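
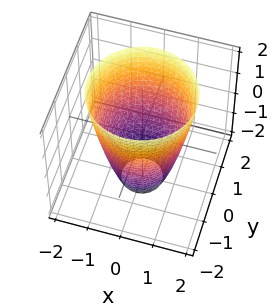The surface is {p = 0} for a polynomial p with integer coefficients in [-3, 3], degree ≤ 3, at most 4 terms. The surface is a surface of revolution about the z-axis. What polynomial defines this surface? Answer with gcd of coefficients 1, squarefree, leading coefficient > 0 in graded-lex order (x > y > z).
First, deg p = 2.
Then, symmetry: the z-axis is an axis of rotation, so x and y enter only as x² + y².
Next, from the visible intercepts: a circular section at z = 2 has radius between 1 and 2; no z-intercept at any integer in the box.
Finally, these observations pin down the coefficients.

2*x^2 + 2*y^2 - z - 3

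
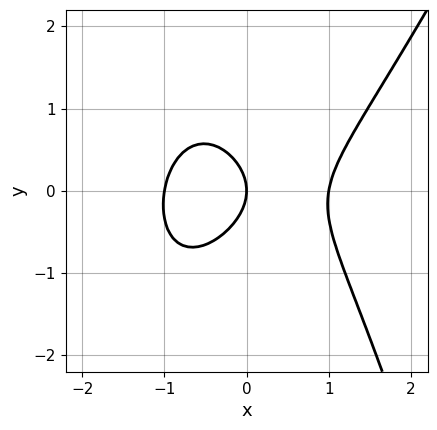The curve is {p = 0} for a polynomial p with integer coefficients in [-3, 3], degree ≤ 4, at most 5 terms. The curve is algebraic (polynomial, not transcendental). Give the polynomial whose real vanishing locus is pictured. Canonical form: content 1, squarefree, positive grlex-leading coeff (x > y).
3*x^3 - x^2*y - 3*y^2 - 3*x

Degree: no degree-2 curve has this shape, so deg p = 3.
From the visible intercepts: the x-axis gridline crossings are at x ∈ {-1, 0, 1}; one y-axis crossing is at y = 0.
Assembling these constraints gives the stated polynomial.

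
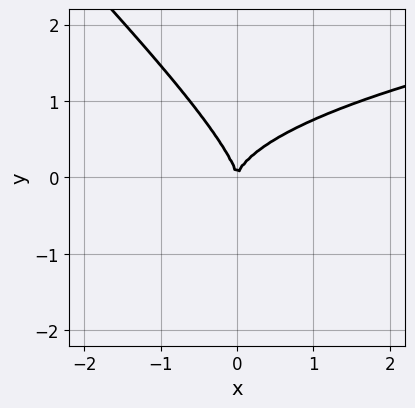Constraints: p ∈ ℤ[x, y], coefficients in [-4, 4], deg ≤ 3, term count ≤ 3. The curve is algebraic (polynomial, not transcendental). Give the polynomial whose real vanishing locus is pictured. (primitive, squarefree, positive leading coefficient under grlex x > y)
First, degree: no degree-2 curve has this shape, so deg p = 3.
Next, checking where it meets the axes: one y-axis crossing is at y = 0; one x-axis crossing is at x = 0.
Finally, together with the visible shape, these determine p as stated.

x*y^2 + y^3 - x^2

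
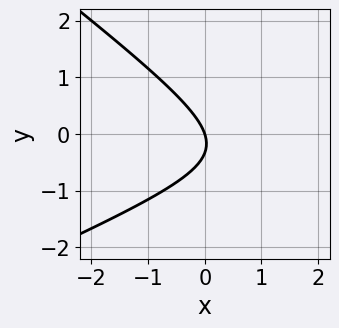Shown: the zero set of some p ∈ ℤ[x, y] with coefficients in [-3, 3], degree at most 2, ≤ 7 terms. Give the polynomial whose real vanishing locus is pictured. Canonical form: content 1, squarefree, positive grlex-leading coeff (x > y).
Degree: no degree-1 curve has this shape, so deg p = 2.
Against the integer gridlines: it crosses the y-axis at the gridline y = 0; one x-axis crossing is at x = 0.
Together with the visible shape, these determine p as stated.

x^2 - x*y - 3*y^2 - 3*x - y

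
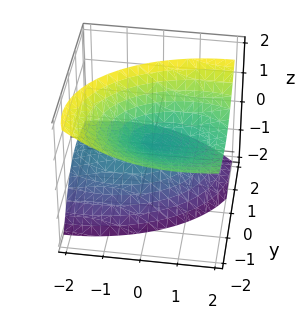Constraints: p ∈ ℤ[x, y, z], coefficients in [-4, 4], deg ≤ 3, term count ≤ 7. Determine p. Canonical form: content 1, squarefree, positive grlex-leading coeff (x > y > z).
The picture has 2 separate pieces.
deg p = 2.
From the visible intercepts: it meets the x-axis at x = 0 (among the integer gridlines); one y-axis crossing is at y = 0; it crosses the z-axis at the gridline z = 0.
The integer polynomial consistent with all of this is the stated p.

x^2 - 2*x*z + 2*y^2 + 3*y*z - 2*z^2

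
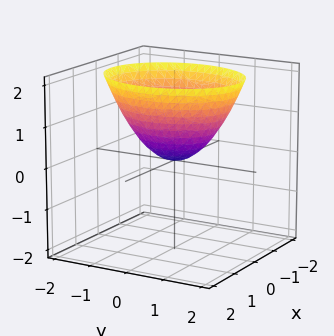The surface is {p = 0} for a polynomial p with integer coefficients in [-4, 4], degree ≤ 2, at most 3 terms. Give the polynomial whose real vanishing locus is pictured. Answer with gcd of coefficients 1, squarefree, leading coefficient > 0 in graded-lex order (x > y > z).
deg p = 2. A single bowl opening along one axis; a quadric.
Symmetries: it's symmetric under x → −x, forcing even powers of x; it's symmetric under y → −y, forcing even powers of y.
From the visible intercepts: it meets the y-axis at y = 0 (among the integer gridlines); it crosses the x-axis at the gridline x = 0; one z-axis crossing is at z = 0.
Solving for integer coefficients yields p as stated.

3*x^2 + 2*y^2 - 3*z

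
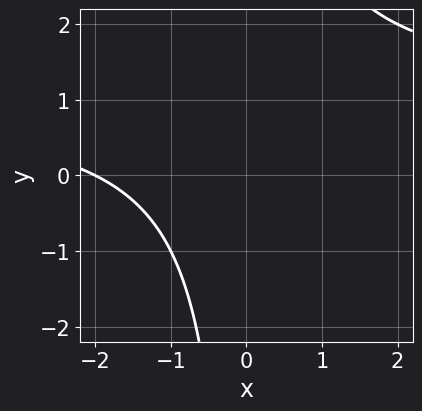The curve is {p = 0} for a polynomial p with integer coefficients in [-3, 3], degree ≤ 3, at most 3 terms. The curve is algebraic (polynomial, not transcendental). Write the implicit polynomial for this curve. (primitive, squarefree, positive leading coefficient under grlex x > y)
x*y - x - 2

deg p = 2.
Observable constraints: it misses every integer gridline on the y-axis; it crosses the x-axis at the gridline x = -2.
Solving for integer coefficients yields p as stated.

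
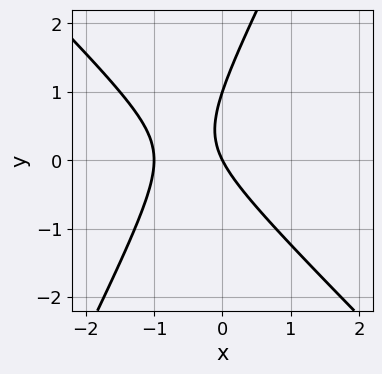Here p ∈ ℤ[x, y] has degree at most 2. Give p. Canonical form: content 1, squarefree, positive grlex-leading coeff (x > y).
The degree is 2 — a generic line meets the curve in up to 2 points.
From the visible intercepts: the y-axis gridline crossings are at y ∈ {0, 1}; the x-axis gridline crossings are at x ∈ {-1, 0}.
Solving for integer coefficients yields p as stated.

2*x^2 + x*y - y^2 + 2*x + y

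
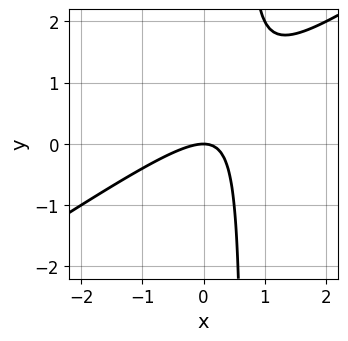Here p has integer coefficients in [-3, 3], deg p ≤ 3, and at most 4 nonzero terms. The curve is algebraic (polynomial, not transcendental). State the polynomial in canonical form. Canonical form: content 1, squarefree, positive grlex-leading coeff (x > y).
2*x^2 - 3*x*y + 2*y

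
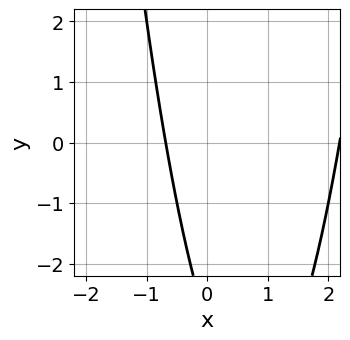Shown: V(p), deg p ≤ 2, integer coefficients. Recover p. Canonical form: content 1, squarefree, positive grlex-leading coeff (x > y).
1. Degree: a generic line meets the curve in up to 2 points, so deg p = 2.
2. Observable constraints: it misses every integer gridline on the y-axis.
3. Matching integer coefficients to the picture gives p.

2*x^2 - 3*x - y - 3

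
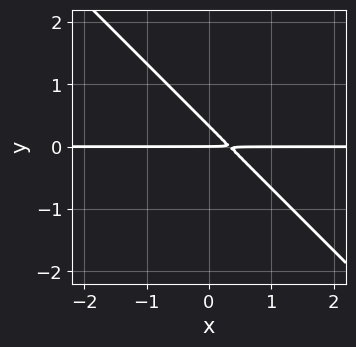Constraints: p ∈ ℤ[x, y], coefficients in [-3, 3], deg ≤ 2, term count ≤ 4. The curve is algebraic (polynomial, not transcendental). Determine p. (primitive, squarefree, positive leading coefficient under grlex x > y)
1. deg p = 2. The shape is more complex than any degree-1 curve.
2. From the visible intercepts: it crosses the y-axis at the gridline y = 0; the visible x-axis segment lies entirely on the curve.
3. Fitting integer coefficients to these (and the overall shape) gives p.

3*x*y + 3*y^2 - y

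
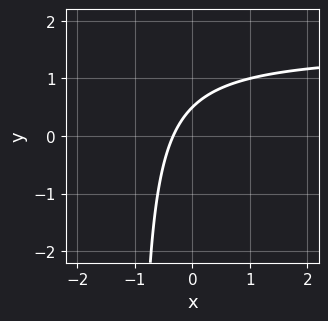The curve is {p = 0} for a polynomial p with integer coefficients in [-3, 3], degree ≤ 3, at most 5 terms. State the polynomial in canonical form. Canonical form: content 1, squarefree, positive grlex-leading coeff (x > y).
2*x*y - 3*x + 2*y - 1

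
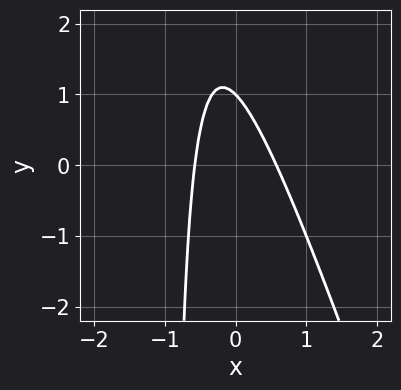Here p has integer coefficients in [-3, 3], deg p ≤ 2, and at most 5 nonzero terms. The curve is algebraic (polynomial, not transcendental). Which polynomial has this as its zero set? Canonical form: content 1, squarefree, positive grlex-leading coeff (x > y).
1. deg p = 2. No degree-1 curve has this shape.
2. Reading off the gridlines: it crosses the y-axis at the gridline y = 1.
3. The integer polynomial consistent with all of this is the stated p.

3*x^2 + x*y + y - 1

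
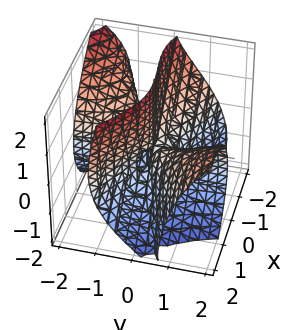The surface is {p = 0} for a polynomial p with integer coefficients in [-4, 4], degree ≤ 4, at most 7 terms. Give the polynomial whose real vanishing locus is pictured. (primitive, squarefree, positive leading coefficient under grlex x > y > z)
1. The degree is 3 — no degree-2 surface has this shape.
2. From the visible intercepts: the visible y-axis segment lies entirely on the surface; one x-axis crossing is at x = 0; every point of the z-axis in the box is on the surface.
3. Assembling these constraints gives the stated polynomial.

x^3 + x^2*z - 3*x*y^2 + 2*y*z^2 + 2*y*z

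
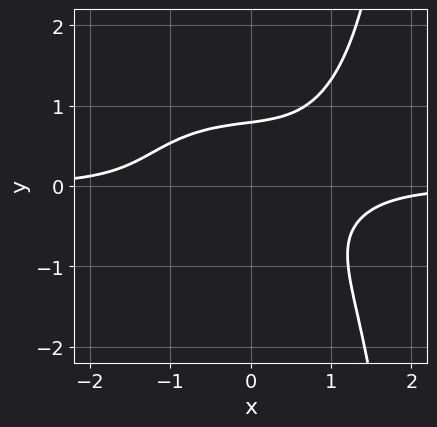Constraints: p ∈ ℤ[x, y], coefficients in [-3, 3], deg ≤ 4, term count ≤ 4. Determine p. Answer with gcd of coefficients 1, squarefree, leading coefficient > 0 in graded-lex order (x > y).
1. Degree: a generic line meets the curve in up to 4 points, so deg p = 4.
2. Against the integer gridlines: it misses every integer gridline on the x-axis.
3. Putting this together gives p.

x^3*y + x*y^3 - 2*y^3 + 1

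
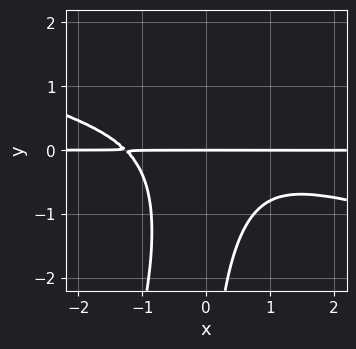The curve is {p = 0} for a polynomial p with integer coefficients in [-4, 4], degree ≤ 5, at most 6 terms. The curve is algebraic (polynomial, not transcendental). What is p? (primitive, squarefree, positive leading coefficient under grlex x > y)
x^3*y + 3*x^2*y^2 - x*y^3 + 2*y

The degree is 4 — a generic line meets the curve in up to 4 points.
Against the integer gridlines: every point of the x-axis in the box is on the curve; it meets the y-axis at y = 0 (among the integer gridlines).
Matching integer coefficients to the picture gives p.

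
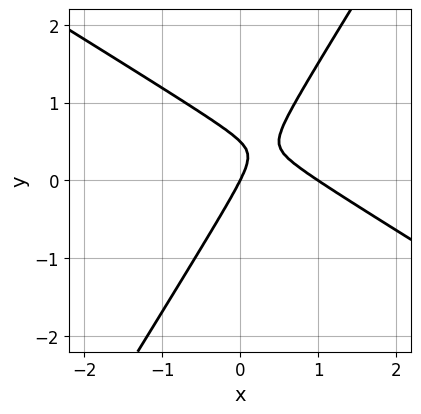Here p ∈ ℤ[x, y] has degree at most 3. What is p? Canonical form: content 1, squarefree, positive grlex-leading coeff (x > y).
2*x^2 + 2*x*y - 2*y^2 - 2*x + y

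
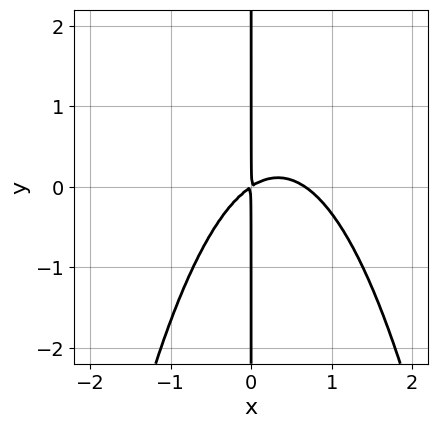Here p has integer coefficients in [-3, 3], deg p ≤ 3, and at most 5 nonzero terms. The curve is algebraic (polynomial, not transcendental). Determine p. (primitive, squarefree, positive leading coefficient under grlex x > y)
3*x^3 - 2*x^2 + 3*x*y

First, degree: a generic line meets the curve in up to 3 points, so deg p = 3.
Next, from the axis intercepts and sections: the visible y-axis segment lies entirely on the curve.
Finally, together with the visible shape, these determine p as stated.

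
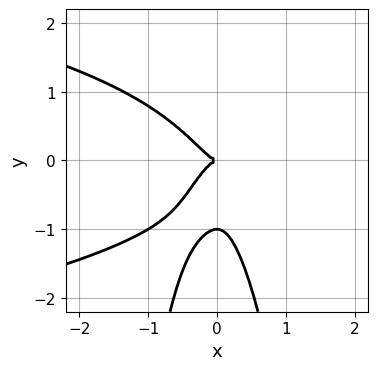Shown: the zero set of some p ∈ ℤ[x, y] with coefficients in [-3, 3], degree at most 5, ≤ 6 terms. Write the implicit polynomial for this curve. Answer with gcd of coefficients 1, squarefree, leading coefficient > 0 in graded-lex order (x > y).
3*x^2*y^2 + 3*x^3 + y^3 + y^2

(a) Degree: the shape is more complex than any degree-3 curve, so deg p = 4.
(b) Observable constraints: one x-axis crossing is at x = 0; the y-axis gridline crossings are at y ∈ {-1, 0}.
(c) Putting this together gives p.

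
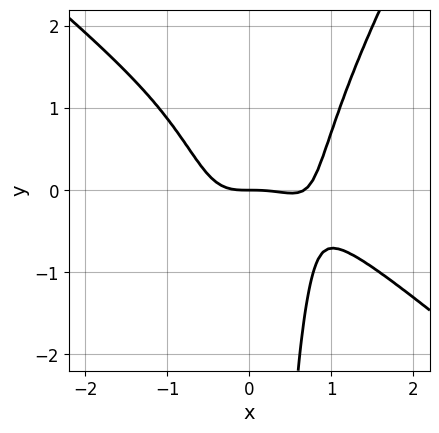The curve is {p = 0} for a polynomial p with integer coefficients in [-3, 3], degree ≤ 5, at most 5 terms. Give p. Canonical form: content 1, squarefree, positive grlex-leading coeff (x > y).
1. The degree is 4 — a generic line meets the curve in up to 4 points.
2. From the axis intercepts and sections: one y-axis crossing is at y = 0; it crosses the x-axis at the gridline x = 0.
3. Matching integer coefficients to the picture gives p.

3*x^4 + 2*x^3*y - 2*x^2*y^2 - 2*x^3 - 2*y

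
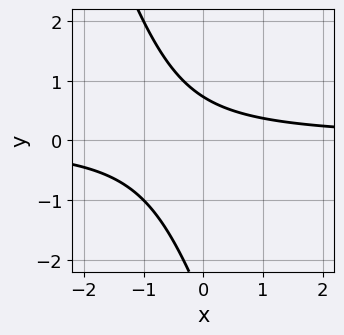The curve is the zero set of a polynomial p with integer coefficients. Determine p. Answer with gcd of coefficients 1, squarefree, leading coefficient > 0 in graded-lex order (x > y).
3*x*y + y^2 + 2*y - 2

First, deg p = 2.
Then, against the integer gridlines: no x-intercept at any integer in the box.
Finally, solving for integer coefficients yields p as stated.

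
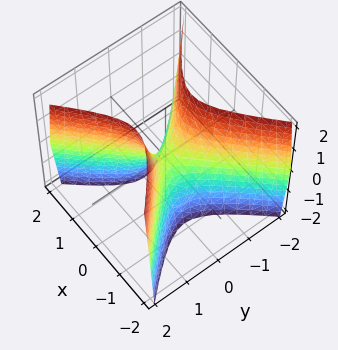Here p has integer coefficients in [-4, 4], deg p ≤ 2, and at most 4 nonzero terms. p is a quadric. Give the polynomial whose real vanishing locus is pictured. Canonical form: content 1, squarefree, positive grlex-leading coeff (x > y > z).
(a) The degree is 2 — a hyperbolic paraboloid; a quadric.
(b) Symmetries: the x ↦ −x reflection is a symmetry, so x appears only in even powers; mirror symmetry y ↦ −y ⇒ only even powers of y.
(c) From the axis intercepts and sections: it crosses the y-axis at the gridline y = 0; one x-axis crossing is at x = 0.
(d) Matching integer coefficients to the picture gives p.

3*x^2 - 3*y^2 + z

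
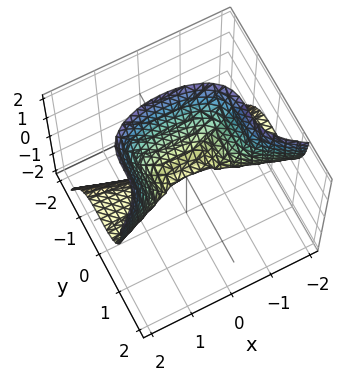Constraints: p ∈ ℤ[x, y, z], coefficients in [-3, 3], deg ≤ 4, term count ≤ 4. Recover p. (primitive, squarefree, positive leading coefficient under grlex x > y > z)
x^2*z - 3*y^3 - z^2

deg p = 3. A generic line meets the surface in up to 3 points.
Against the integer gridlines: every point of the x-axis in the box is on the surface; it meets the y-axis at y = 0 (among the integer gridlines); it crosses the z-axis at the gridline z = 0.
Putting this together gives p.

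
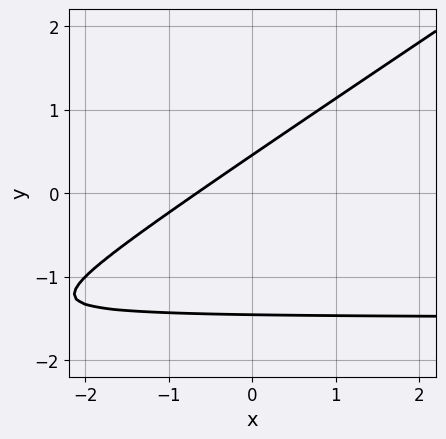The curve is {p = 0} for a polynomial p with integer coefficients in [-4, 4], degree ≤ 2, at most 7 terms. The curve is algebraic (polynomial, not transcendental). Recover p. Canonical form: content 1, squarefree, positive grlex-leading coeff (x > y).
(a) Degree: no degree-1 curve has this shape, so deg p = 2.
(b) Matching integer coefficients to the picture gives p.

2*x*y - 3*y^2 + 3*x - 3*y + 2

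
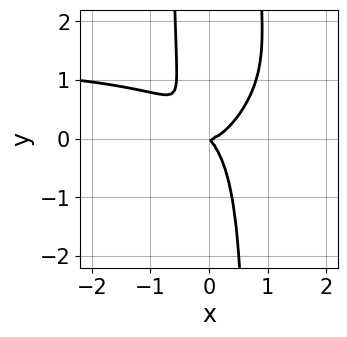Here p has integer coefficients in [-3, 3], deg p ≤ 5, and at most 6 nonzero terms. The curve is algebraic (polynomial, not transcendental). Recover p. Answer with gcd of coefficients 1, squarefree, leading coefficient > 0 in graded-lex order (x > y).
2*x^3*y - 2*x^2*y^2 - 3*x^3 + x*y + y^2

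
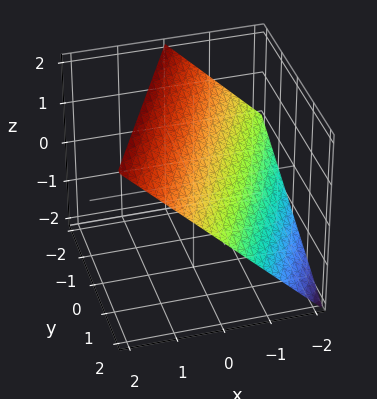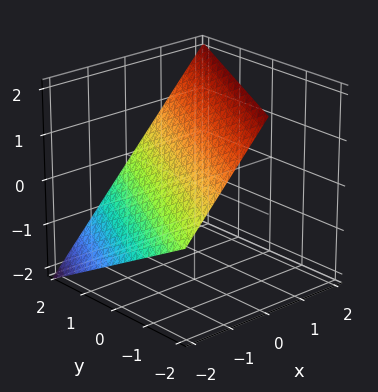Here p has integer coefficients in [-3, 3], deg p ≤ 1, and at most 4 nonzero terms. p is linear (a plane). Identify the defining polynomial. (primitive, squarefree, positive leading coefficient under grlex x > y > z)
2*x - y - 2*z + 2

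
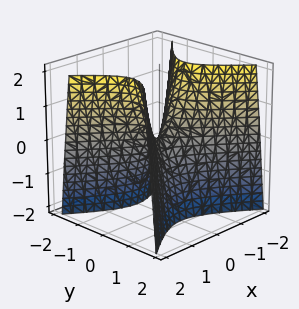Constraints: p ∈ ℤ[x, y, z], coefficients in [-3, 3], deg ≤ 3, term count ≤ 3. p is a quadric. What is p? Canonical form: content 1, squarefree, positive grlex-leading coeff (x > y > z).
1. Degree: a hyperbolic paraboloid; a quadric, so deg p = 2.
2. Symmetries: mirror symmetry x ↦ −x ⇒ only even powers of x; mirror symmetry y ↦ −y ⇒ only even powers of y.
3. Observable constraints: it meets the y-axis at y = 0 (among the integer gridlines); it meets the z-axis at z = 0 (among the integer gridlines).
4. Matching integer coefficients to the picture gives p.

2*x^2 - 3*y^2 - z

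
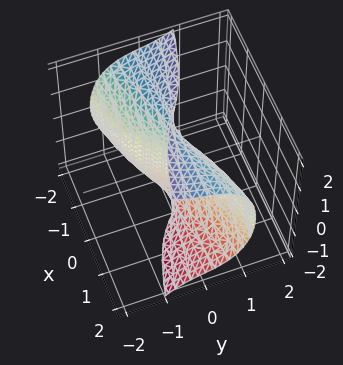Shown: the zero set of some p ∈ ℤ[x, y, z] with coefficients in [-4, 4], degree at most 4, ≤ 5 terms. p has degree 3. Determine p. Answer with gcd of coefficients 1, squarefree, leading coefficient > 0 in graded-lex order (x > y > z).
First, the degree is 3 — the shape is more complex than any degree-2 surface.
Next, reading off the gridlines: the visible z-axis segment lies entirely on the surface; one y-axis crossing is at y = 0; it meets the x-axis at x = 0 (among the integer gridlines).
Finally, putting this together gives p.

x*z^2 + 2*y^3 - 3*x + 2*y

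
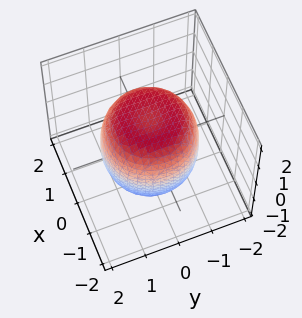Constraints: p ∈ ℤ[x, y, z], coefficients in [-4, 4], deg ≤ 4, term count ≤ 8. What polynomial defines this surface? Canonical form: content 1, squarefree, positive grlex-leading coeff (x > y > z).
1. The degree is 4 — no degree-3 surface has this shape.
2. Symmetries: every cross-section ⟂ z is a circle, so x, y appear only via x² + y².
3. Checking where it meets the axes: a circular section at z = 0 has radius between 1 and 2.
4. Assembling these constraints gives the stated polynomial.

2*x^4 + 4*x^2*y^2 + 2*y^4 - 2*x^2 - 2*y^2 + 2*z^2 - 3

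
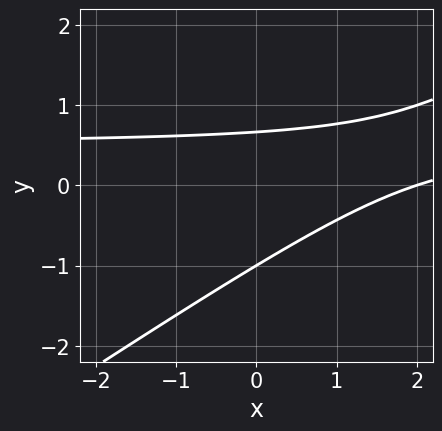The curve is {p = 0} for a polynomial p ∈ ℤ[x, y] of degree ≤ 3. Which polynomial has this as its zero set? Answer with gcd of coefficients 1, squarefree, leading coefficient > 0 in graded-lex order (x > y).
The degree is 2 — a generic line meets the curve in up to 2 points.
Checking where it meets the axes: one y-axis crossing is at y = -1; it meets the x-axis at x = 2 (among the integer gridlines).
Matching integer coefficients to the picture gives p.

2*x*y - 3*y^2 - x - y + 2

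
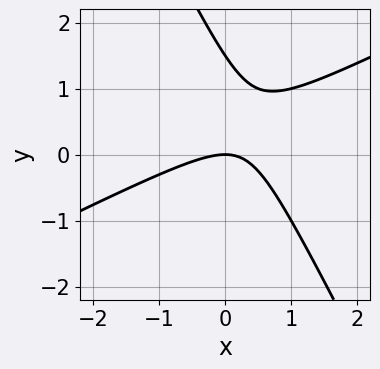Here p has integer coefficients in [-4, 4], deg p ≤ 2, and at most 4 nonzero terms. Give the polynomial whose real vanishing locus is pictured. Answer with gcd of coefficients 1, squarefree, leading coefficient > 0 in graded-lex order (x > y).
First, the degree is 2 — a generic line meets the curve in up to 2 points.
Next, from the visible intercepts: it crosses the x-axis at the gridline x = 0; it crosses the y-axis at the gridline y = 0.
Finally, together with the visible shape, these determine p as stated.

2*x^2 - 3*x*y - 2*y^2 + 3*y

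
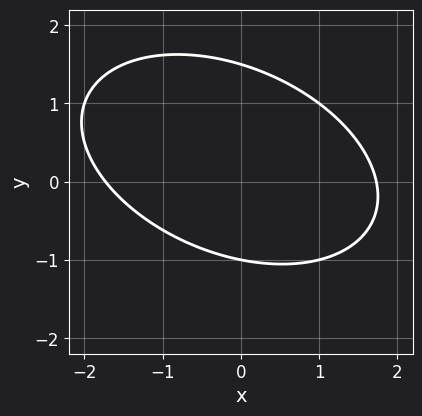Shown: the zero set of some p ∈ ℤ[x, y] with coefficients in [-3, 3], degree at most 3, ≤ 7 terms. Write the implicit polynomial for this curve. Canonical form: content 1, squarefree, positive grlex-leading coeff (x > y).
x^2 + x*y + 2*y^2 - y - 3

The degree is 2 — a generic line meets the curve in up to 2 points.
Against the integer gridlines: one y-axis crossing is at y = -1.
Solving for integer coefficients yields p as stated.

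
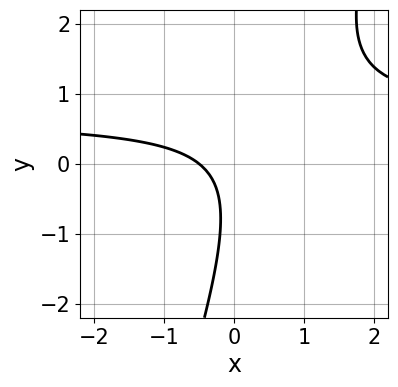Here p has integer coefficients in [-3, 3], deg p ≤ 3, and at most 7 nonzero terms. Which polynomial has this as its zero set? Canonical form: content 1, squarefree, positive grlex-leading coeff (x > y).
3*x*y - y^2 - 2*x - y - 1

1. Degree: the shape is more complex than any degree-1 curve, so deg p = 2.
2. Reading off the gridlines: the curve avoids every integer y-axis point in the box.
3. Assembling these constraints gives the stated polynomial.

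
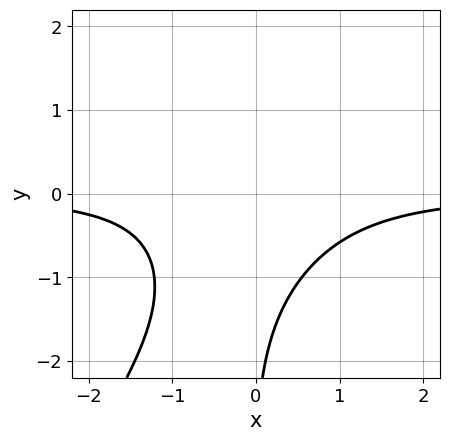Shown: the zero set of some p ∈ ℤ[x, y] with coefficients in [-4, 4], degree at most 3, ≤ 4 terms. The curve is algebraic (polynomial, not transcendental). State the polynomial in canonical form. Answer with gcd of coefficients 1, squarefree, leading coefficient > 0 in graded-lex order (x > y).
3*x^2*y - 2*x*y^2 + y + 3

1. The degree is 3 — the shape is more complex than any degree-2 curve.
2. Observable constraints: the curve avoids every integer x-axis point in the box; it misses every integer gridline on the y-axis.
3. Together with the visible shape, these determine p as stated.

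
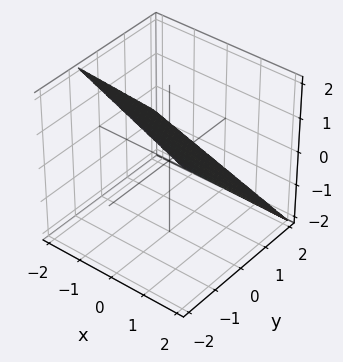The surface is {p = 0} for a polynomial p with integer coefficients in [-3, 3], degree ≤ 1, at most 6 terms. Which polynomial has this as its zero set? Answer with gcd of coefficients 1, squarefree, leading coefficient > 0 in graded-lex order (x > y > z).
x + 3*y + 3*z - 2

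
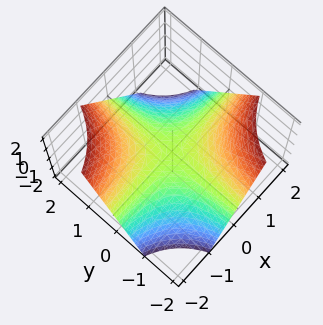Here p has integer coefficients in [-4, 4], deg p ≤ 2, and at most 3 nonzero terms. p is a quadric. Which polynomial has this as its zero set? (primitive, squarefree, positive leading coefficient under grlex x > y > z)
x*y + z

1. deg p = 2. A hyperbolic paraboloid; a quadric.
2. Against the integer gridlines: it crosses the z-axis at the gridline z = 0; every point of the y-axis in the box is on the surface; the visible x-axis segment lies entirely on the surface.
3. Assembling these constraints gives the stated polynomial.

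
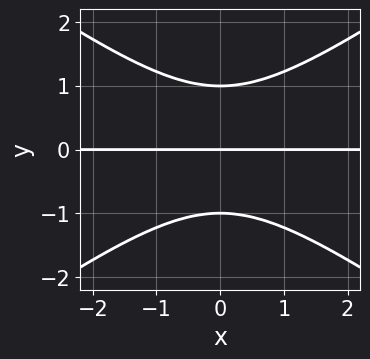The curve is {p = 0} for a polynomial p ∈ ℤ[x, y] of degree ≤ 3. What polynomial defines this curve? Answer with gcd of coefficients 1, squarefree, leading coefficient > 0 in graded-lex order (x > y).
x^2*y - 2*y^3 + 2*y

First, deg p = 3. A generic line meets the curve in up to 3 points.
Next, symmetries: the x ↦ −x reflection is a symmetry, so x appears only in even powers.
Next, reading off the gridlines: the y-axis gridline crossings are at y ∈ {-1, 0, 1}; every point of the x-axis in the box is on the curve.
Finally, assembling these constraints gives the stated polynomial.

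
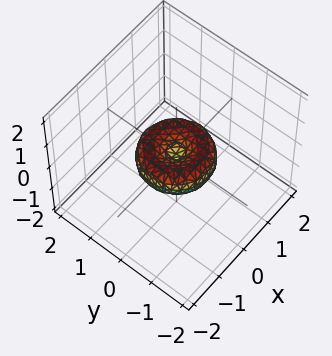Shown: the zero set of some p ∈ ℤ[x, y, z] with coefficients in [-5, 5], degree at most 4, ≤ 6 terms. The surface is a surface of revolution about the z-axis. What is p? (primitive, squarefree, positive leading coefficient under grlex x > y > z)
(a) Degree: no degree-3 surface has this shape, so deg p = 4.
(b) By symmetry, the surface is invariant under rotation about z: p = q(x² + y², z).
(c) Observable constraints: it crosses the z-axis at the gridline z = 0; a circular section at z = 0 has radius exactly 1.
(d) Solving for integer coefficients yields p as stated. Check: (-1, 0, 0) on the x-axis lies on the surface, and p(-1, 0, 0) = 0. ✓

2*x^4 + 4*x^2*y^2 + 2*y^4 - 2*x^2 - 2*y^2 + 3*z^2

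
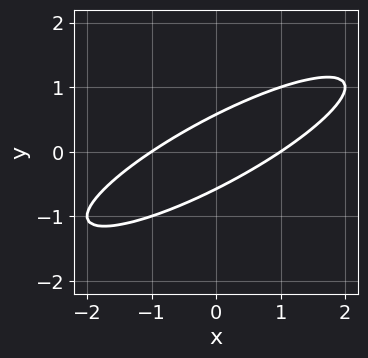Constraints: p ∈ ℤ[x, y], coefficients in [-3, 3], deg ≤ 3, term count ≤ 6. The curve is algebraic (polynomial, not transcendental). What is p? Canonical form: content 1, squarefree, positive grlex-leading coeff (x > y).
x^2 - 3*x*y + 3*y^2 - 1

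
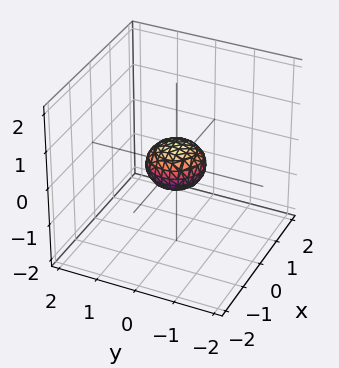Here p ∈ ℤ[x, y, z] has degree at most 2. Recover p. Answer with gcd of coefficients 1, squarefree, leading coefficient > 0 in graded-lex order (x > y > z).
1. Degree: a closed, bounded, convex surface; a quadric, so deg p = 2.
2. Symmetry: the surface is invariant under rotation about z: p = q(x² + y², z); mirror symmetry z ↦ −z ⇒ only even powers of z.
3. Observable constraints: a circular section at z = 0 has radius between 0 and 1.
4. Together with the visible shape, these determine p as stated.

2*x^2 + 2*y^2 + 3*z^2 - 1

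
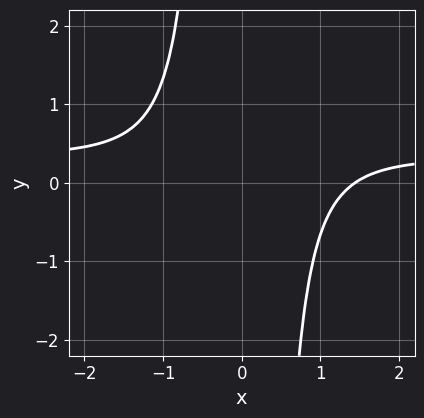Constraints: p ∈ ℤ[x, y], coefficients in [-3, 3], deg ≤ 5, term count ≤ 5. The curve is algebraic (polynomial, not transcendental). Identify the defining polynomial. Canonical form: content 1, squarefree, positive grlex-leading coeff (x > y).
3*x^3*y - x^3 + 3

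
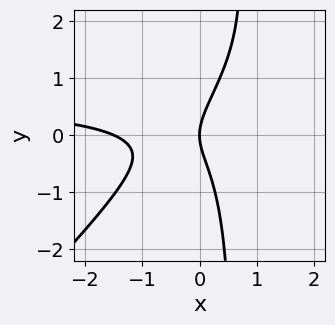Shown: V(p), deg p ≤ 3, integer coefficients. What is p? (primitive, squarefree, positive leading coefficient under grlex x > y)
3*x^2*y - 3*x*y^2 - 2*x^2 + 2*y^2 - 3*x

First, deg p = 3.
Then, reading off the gridlines: one x-axis crossing is at x = 0; it crosses the y-axis at the gridline y = 0.
Finally, the integer polynomial consistent with all of this is the stated p.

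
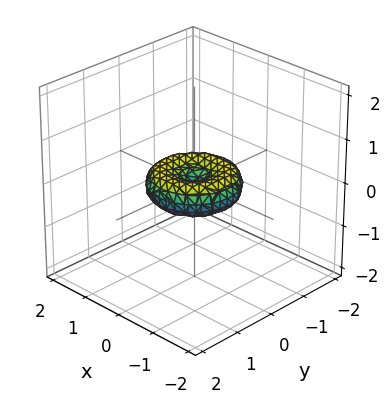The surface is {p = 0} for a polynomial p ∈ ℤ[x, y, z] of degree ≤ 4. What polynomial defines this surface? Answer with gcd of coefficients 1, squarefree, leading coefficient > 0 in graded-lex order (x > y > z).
Degree: the shape is more complex than any degree-3 surface, so deg p = 4.
Symmetries: every cross-section ⟂ z is a circle, so x, y appear only via x² + y².
Against the integer gridlines: among the integer gridlines, it crosses the y-axis at y ∈ {-1, 0, 1}; one z-axis crossing is at z = 0.
Solving for integer coefficients yields p as stated. Check: (1, 0, 0) on the x-axis lies on the surface, and p(1, 0, 0) = 0. ✓

x^4 + 2*x^2*y^2 + y^4 - x^2 - y^2 + 2*z^2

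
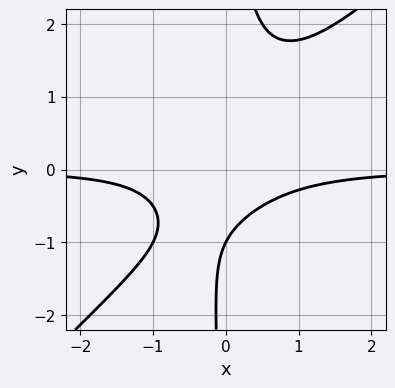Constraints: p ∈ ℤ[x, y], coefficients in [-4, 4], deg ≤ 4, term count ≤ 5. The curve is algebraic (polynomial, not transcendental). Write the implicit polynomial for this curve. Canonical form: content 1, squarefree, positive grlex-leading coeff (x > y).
2*x^2*y - 2*x*y^2 + y + 1

(a) The degree is 3 — no degree-2 curve has this shape.
(b) Observable constraints: no x-intercept at any integer in the box; it crosses the y-axis at the gridline y = -1.
(c) Together with the visible shape, these determine p as stated.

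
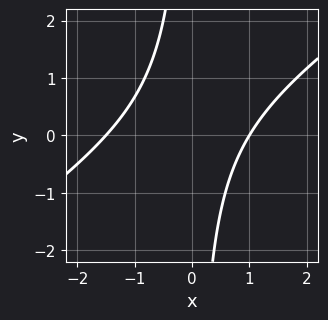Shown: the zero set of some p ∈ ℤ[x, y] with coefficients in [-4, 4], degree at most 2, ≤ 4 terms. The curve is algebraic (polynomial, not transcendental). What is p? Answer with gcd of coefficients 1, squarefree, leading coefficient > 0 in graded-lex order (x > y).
2*x^2 - 3*x*y + x - 3

1. Degree: a generic line meets the curve in up to 2 points, so deg p = 2.
2. From the visible intercepts: it crosses the x-axis at the gridline x = 1; no y-intercept at any integer in the box.
3. Assembling these constraints gives the stated polynomial.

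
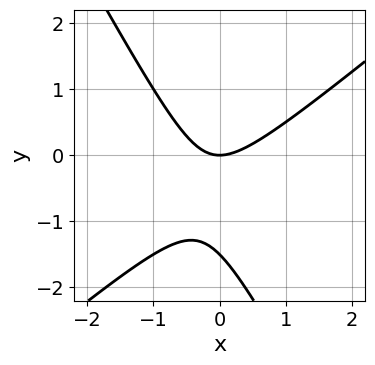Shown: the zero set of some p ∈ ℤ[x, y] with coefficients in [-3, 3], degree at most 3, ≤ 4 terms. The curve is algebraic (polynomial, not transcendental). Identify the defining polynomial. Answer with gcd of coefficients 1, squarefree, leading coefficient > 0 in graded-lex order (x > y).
The degree is 2 — a generic line meets the curve in up to 2 points.
From the axis intercepts and sections: it meets the x-axis at x = 0 (among the integer gridlines); it crosses the y-axis at the gridline y = 0.
Matching integer coefficients to the picture gives p.

3*x^2 - 2*x*y - 2*y^2 - 3*y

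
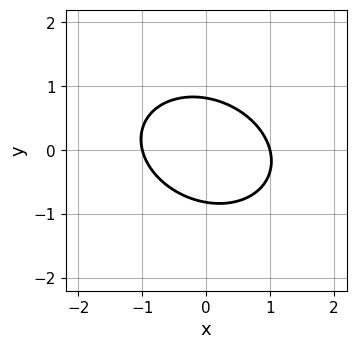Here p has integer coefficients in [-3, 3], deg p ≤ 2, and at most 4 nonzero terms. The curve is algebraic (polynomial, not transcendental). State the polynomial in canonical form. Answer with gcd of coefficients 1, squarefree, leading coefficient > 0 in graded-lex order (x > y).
2*x^2 + x*y + 3*y^2 - 2

1. The degree is 2 — a generic line meets the curve in up to 2 points.
2. Observable constraints: among the integer gridlines, it crosses the x-axis at x ∈ {-1, 1}.
3. Fitting integer coefficients to these (and the overall shape) gives p.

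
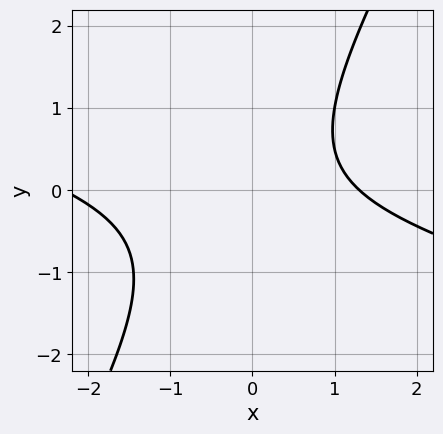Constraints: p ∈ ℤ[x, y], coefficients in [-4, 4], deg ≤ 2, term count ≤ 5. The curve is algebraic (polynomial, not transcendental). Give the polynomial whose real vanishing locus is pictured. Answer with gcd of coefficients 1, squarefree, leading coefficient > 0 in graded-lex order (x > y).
x^2 + 3*x*y - 2*y^2 + x - 3

deg p = 2. No degree-1 curve has this shape.
Against the integer gridlines: no y-intercept at any integer in the box.
These observations pin down the coefficients.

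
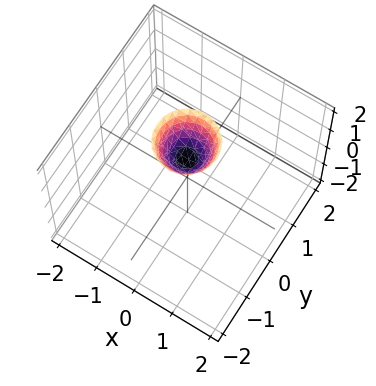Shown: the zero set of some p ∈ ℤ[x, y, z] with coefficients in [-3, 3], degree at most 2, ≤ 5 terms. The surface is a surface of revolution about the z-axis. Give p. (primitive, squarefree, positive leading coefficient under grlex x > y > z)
1. Degree: a generic line meets the surface in up to 2 points, so deg p = 2.
2. Symmetries: rotational symmetry about the z-axis ⇒ p depends on x, y only through x² + y².
3. Against the integer gridlines: a circular section at z = 2 has radius between 0 and 1; the surface avoids every integer y-axis point in the box; it misses every integer gridline on the x-axis.
4. Solving for integer coefficients yields p as stated. Check: (0, 0, 1) on the z-axis lies on the surface, and p(0, 0, 1) = 0. ✓

2*x^2 + 2*y^2 - z + 1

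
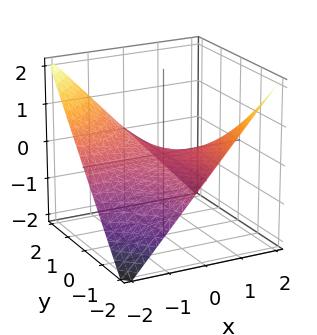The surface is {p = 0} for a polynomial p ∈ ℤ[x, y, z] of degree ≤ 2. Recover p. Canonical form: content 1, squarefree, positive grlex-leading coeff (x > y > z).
(a) deg p = 2. A saddle surface; a quadric.
(b) Against the integer gridlines: every point of the y-axis in the box is on the surface; one z-axis crossing is at z = 0; every point of the x-axis in the box is on the surface.
(c) These observations pin down the coefficients.

x*y + 2*z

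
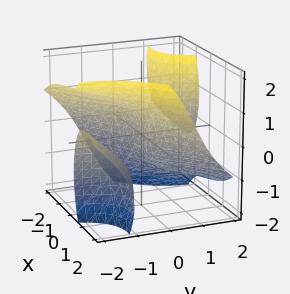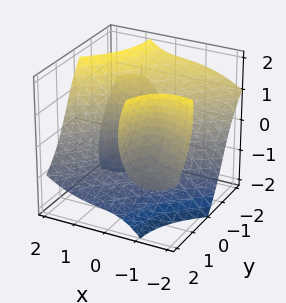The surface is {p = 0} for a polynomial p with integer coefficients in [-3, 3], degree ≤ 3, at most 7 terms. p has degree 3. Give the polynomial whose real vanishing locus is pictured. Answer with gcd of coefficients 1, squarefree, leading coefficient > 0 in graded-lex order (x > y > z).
First, I count 3 distinct pieces. They look like related sheets of one shape, so recover p as a whole.
Then, deg p = 3. No degree-2 surface has this shape.
Then, from the axis intercepts and sections: it meets the z-axis at z = 0 (among the integer gridlines); it meets the y-axis at y = 0 (among the integer gridlines).
Finally, the integer polynomial consistent with all of this is the stated p.

x^3 - 2*x*y^2 - 3*x*y*z - z^3 - 2*y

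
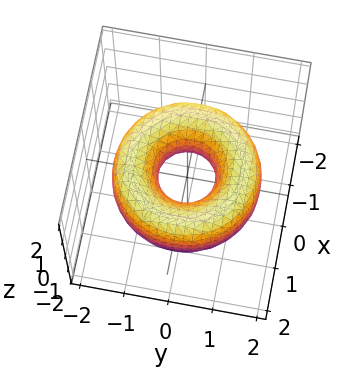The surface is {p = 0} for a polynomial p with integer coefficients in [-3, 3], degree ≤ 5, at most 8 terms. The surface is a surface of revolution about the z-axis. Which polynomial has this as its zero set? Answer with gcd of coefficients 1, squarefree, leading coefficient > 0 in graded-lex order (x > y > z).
x^4 + 2*x^2*y^2 + y^4 - 3*x^2 - 3*y^2 + 2*z^2 + 1

First, deg p = 4. No degree-3 surface has this shape.
Then, symmetries: the surface is invariant under rotation about z: p = q(x² + y², z).
Next, reading off the gridlines: the surface avoids every integer z-axis point in the box; a circular section at z = 0 has radius between 0 and 1.
Finally, the integer polynomial consistent with all of this is the stated p.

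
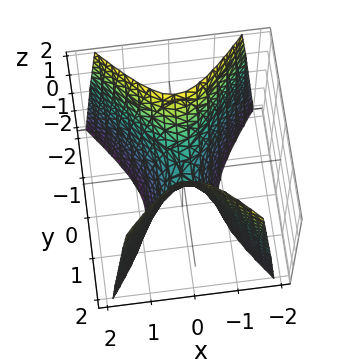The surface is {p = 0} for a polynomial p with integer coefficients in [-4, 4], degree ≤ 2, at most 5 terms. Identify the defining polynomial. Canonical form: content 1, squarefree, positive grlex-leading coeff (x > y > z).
First, the degree is 2 — a hyperbolic paraboloid; a quadric.
Next, symmetries: the x ↦ −x reflection is a symmetry, so x appears only in even powers; it's symmetric under y → −y, forcing even powers of y.
Then, from the visible intercepts: it meets the x-axis at x = 0 (among the integer gridlines); one z-axis crossing is at z = 0; one y-axis crossing is at y = 0.
Finally, putting this together gives p.

3*x^2 - 2*y^2 + z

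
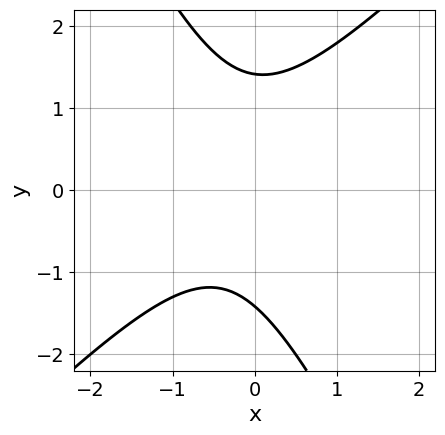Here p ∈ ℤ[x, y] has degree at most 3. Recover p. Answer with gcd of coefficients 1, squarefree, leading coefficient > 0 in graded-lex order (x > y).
1. Degree: no degree-1 curve has this shape, so deg p = 2.
2. From the axis intercepts and sections: no x-intercept at any integer in the box.
3. Solving for integer coefficients yields p as stated.

2*x^2 - x*y - y^2 + x + 2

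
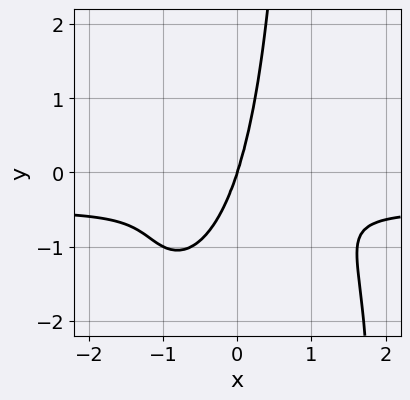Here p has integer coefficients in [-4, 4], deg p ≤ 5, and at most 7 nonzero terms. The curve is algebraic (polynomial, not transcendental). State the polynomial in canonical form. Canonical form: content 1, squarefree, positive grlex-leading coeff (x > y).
2*x^3*y + x*y^3 + x^3 + 3*x*y^2 - y^3

(a) Degree: the shape is more complex than any degree-3 curve, so deg p = 4.
(b) Reading off the gridlines: it crosses the x-axis at the gridline x = 0; it crosses the y-axis at the gridline y = 0.
(c) Putting this together gives p.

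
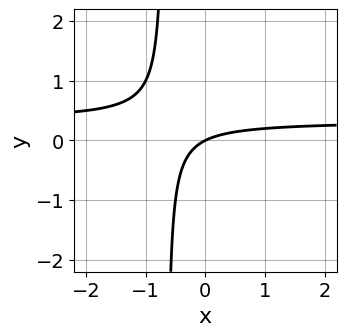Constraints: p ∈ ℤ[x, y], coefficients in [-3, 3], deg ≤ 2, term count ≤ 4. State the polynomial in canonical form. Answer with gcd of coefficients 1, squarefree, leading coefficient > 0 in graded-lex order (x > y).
(a) The degree is 2 — the shape is more complex than any degree-1 curve.
(b) From the axis intercepts and sections: it meets the x-axis at x = 0 (among the integer gridlines); it meets the y-axis at y = 0 (among the integer gridlines).
(c) Putting this together gives p.

3*x*y - x + 2*y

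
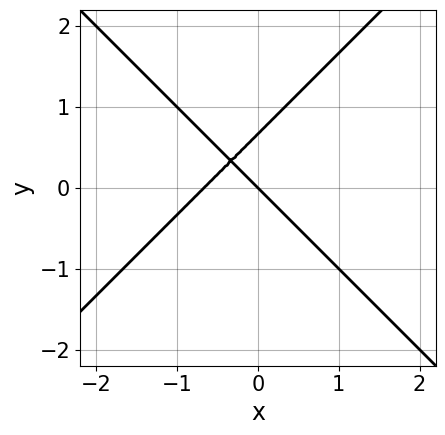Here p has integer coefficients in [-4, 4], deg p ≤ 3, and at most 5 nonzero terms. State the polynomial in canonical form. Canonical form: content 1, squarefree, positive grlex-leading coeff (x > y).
(a) deg p = 2. A generic line meets the curve in up to 2 points.
(b) Observable constraints: it meets the x-axis at x = 0 (among the integer gridlines); it meets the y-axis at y = 0 (among the integer gridlines).
(c) Putting this together gives p.

3*x^2 - 3*y^2 + 2*x + 2*y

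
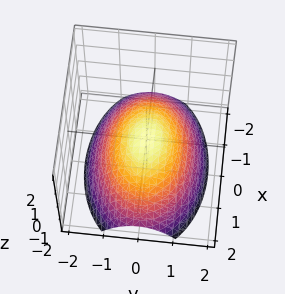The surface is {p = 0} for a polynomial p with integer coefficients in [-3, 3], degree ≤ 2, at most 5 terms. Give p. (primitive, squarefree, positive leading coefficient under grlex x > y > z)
1. deg p = 2.
2. Symmetries: mirror symmetry x ↦ −x ⇒ only even powers of x; it's symmetric under y → −y, forcing even powers of y.
3. Observable constraints: it meets the z-axis at z = 0 (among the integer gridlines); one y-axis crossing is at y = 0.
4. Matching integer coefficients to the picture gives p.

x^2 + 2*y^2 + 3*z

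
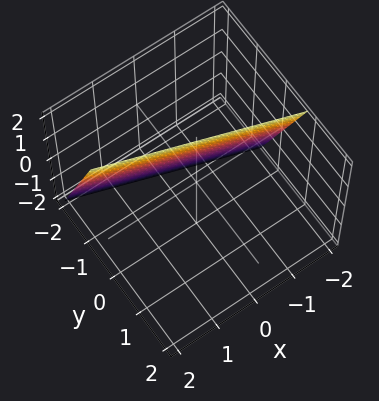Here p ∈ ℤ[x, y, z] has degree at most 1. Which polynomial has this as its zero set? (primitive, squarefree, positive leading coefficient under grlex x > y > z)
1. The degree is 1 — every cross-section is a straight line — this is a plane.
2. Observable constraints: it meets the z-axis at z = 2 (among the integer gridlines); it meets the x-axis at x = -2 (among the integer gridlines).
3. Together with the visible shape, these determine p as stated.

x + 3*y - z + 2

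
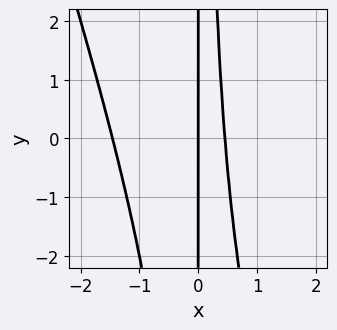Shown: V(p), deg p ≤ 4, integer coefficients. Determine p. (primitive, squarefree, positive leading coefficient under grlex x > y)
The degree is 3 — no degree-2 curve has this shape.
From the visible intercepts: one x-axis crossing is at x = 0; every point of the y-axis in the box is on the curve.
Together with the visible shape, these determine p as stated.

3*x^3 + x^2*y + 3*x^2 - 2*x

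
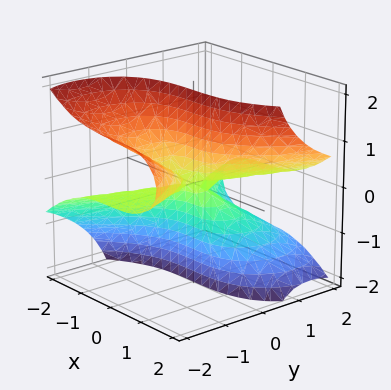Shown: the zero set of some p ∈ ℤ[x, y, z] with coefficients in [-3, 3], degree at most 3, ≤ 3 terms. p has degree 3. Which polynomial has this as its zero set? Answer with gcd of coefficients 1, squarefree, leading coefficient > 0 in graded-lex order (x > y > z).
(a) Degree: no degree-2 surface has this shape, so deg p = 3.
(b) Reading off the gridlines: every point of the y-axis in the box is on the surface; one x-axis crossing is at x = 0; every point of the z-axis in the box is on the surface.
(c) Together with the visible shape, these determine p as stated.

x^3 - 2*y^2*z - 3*y*z^2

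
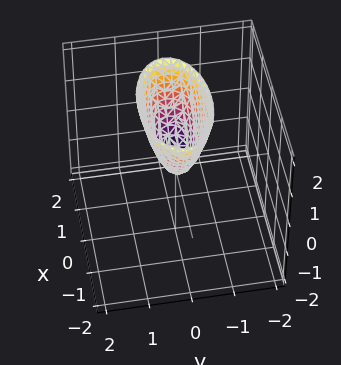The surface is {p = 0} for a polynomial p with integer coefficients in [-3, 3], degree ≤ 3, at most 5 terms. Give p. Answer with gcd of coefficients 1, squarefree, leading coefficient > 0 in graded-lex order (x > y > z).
deg p = 2. A paraboloid; a quadric.
Symmetries: the y ↦ −y reflection is a symmetry, so y appears only in even powers; the x ↦ −x reflection is a symmetry, so x appears only in even powers.
Checking where it meets the axes: it meets the z-axis at z = 0 (among the integer gridlines); one y-axis crossing is at y = 0; one x-axis crossing is at x = 0.
The integer polynomial consistent with all of this is the stated p.

x^2 + 3*y^2 - z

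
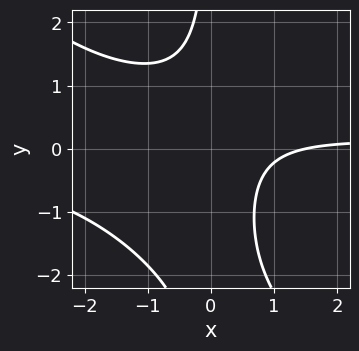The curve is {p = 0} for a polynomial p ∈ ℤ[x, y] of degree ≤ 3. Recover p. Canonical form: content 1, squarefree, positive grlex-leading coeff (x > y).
deg p = 3. The shape is more complex than any degree-2 curve.
Checking where it meets the axes: no y-intercept at any integer in the box.
Together with the visible shape, these determine p as stated.

2*x^2*y + 2*x*y^2 + 3*x*y - 2*x + 3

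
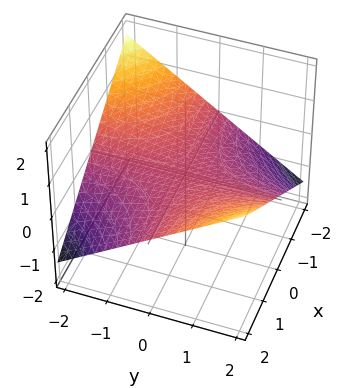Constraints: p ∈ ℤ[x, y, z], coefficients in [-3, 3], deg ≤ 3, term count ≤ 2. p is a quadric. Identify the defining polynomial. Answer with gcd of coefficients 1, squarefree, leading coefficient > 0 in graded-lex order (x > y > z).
1. Degree: a saddle surface; a quadric, so deg p = 2.
2. From the axis intercepts and sections: every point of the y-axis in the box is on the surface; the visible x-axis segment lies entirely on the surface.
3. Putting this together gives p.

x*y - 3*z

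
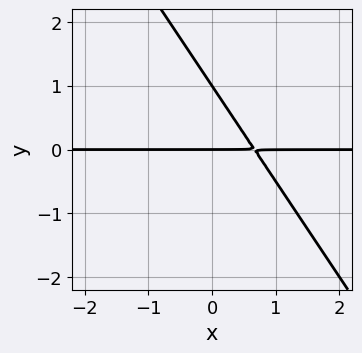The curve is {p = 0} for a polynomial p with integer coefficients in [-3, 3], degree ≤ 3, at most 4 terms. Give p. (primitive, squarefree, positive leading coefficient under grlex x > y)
(a) deg p = 2. A generic line meets the curve in up to 2 points.
(b) Against the integer gridlines: every point of the x-axis in the box is on the curve; the y-axis gridline crossings are at y ∈ {0, 1}.
(c) Together with the visible shape, these determine p as stated.

3*x*y + 2*y^2 - 2*y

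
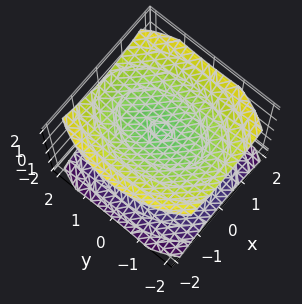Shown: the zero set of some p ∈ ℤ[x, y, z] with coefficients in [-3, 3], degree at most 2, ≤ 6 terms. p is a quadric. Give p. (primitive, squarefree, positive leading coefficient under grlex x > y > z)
1. There are 2 components. Treating them together as one polynomial.
2. The degree is 2 — two sheets facing apart; a quadric.
3. Symmetries: it's symmetric under y → −y, forcing even powers of y; mirror symmetry z ↦ −z ⇒ only even powers of z; mirror symmetry x ↦ −x ⇒ only even powers of x.
4. Reading off the gridlines: no y-intercept at any integer in the box; no x-intercept at any integer in the box; the z-axis gridline crossings are at z ∈ {-1, 1}.
5. Assembling these constraints gives the stated polynomial.

2*x^2 + y^2 - 3*z^2 + 3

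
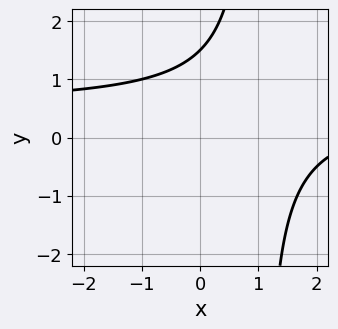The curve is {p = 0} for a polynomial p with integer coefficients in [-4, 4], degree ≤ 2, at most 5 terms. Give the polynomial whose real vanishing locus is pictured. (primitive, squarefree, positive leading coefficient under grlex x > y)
2*x*y - x - 2*y + 3

First, degree: a generic line meets the curve in up to 2 points, so deg p = 2.
Next, observable constraints: it misses every integer gridline on the x-axis.
Finally, these observations pin down the coefficients.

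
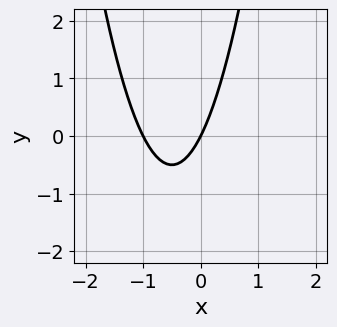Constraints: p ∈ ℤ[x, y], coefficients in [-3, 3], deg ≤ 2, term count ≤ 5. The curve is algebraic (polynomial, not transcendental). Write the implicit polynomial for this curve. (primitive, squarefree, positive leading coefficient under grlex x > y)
First, degree: the shape is more complex than any degree-1 curve, so deg p = 2.
Next, checking where it meets the axes: among the integer gridlines, it crosses the x-axis at x ∈ {-1, 0}; one y-axis crossing is at y = 0.
Finally, putting this together gives p.

2*x^2 + 2*x - y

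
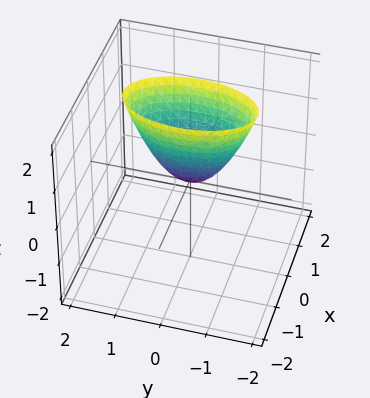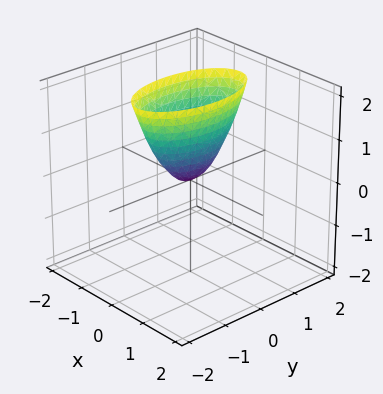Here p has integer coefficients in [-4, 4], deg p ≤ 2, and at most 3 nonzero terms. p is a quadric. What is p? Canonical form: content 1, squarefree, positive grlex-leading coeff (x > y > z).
3*x^2 + y^2 - z

(a) deg p = 2. A paraboloid; a quadric.
(b) Symmetries: mirror symmetry y ↦ −y ⇒ only even powers of y; the x ↦ −x reflection is a symmetry, so x appears only in even powers.
(c) Reading off the gridlines: one x-axis crossing is at x = 0; it crosses the y-axis at the gridline y = 0; it crosses the z-axis at the gridline z = 0.
(d) Matching integer coefficients to the picture gives p.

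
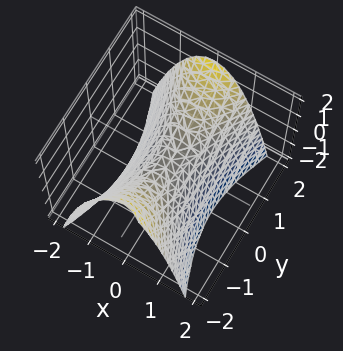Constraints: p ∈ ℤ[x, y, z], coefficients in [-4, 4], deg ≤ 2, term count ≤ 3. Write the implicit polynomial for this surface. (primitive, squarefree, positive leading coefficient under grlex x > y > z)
3*x^2 - y^2 + 2*z

The degree is 2 — a saddle surface; a quadric.
Symmetries: it's symmetric under x → −x, forcing even powers of x; the y ↦ −y reflection is a symmetry, so y appears only in even powers.
From the visible intercepts: one z-axis crossing is at z = 0; it crosses the x-axis at the gridline x = 0.
Fitting integer coefficients to these (and the overall shape) gives p.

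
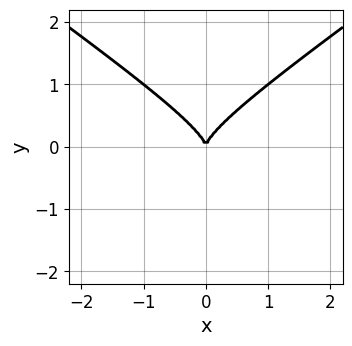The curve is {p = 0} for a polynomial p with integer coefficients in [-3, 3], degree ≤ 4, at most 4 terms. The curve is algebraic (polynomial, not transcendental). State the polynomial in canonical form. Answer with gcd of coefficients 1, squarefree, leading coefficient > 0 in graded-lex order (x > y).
First, the degree is 3 — no degree-2 curve has this shape.
Next, symmetries: mirror symmetry x ↦ −x ⇒ only even powers of x.
Then, observable constraints: one x-axis crossing is at x = 0; one y-axis crossing is at y = 0.
Finally, putting this together gives p.

x^2*y - 2*y^3 + x^2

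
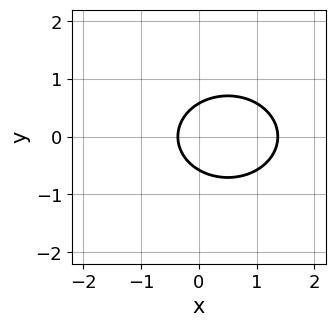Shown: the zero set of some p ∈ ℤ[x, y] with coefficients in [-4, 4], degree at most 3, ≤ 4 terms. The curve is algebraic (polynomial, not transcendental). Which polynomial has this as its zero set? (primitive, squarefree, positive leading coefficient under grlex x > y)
1. The degree is 2 — a generic line meets the curve in up to 2 points.
2. Symmetries: it's symmetric under y → −y, forcing even powers of y.
3. Assembling these constraints gives the stated polynomial.

2*x^2 + 3*y^2 - 2*x - 1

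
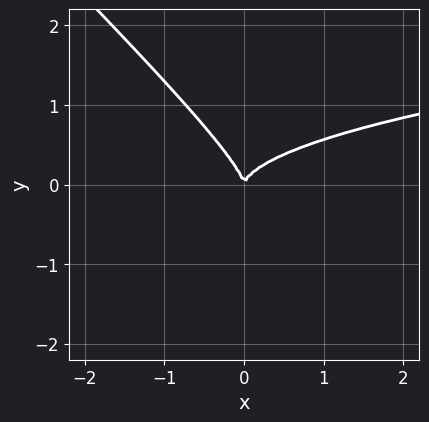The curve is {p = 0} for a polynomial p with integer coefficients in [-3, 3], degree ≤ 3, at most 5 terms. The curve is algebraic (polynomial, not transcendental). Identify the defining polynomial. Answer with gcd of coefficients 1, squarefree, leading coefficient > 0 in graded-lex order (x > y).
2*x*y^2 + 2*y^3 - x^2

(a) Degree: a generic line meets the curve in up to 3 points, so deg p = 3.
(b) Observable constraints: one y-axis crossing is at y = 0; it meets the x-axis at x = 0 (among the integer gridlines).
(c) Putting this together gives p.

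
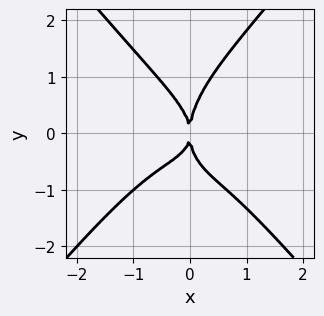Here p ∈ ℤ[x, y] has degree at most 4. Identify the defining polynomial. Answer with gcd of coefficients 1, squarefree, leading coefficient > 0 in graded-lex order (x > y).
2*x^4 - y^4 + 2*x^2*y + x*y^2 + 2*x^2

(a) deg p = 4. No degree-3 curve has this shape.
(b) Reading off the gridlines: it crosses the y-axis at the gridline y = 0; it crosses the x-axis at the gridline x = 0.
(c) Matching integer coefficients to the picture gives p.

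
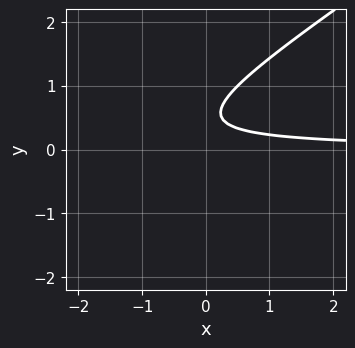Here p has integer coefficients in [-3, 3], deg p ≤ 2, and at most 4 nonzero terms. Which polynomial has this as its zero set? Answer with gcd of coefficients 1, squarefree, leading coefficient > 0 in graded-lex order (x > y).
2*x*y - 3*y^2 + 3*y - 1

deg p = 2.
Observable constraints: no y-intercept at any integer in the box; it misses every integer gridline on the x-axis.
These observations pin down the coefficients.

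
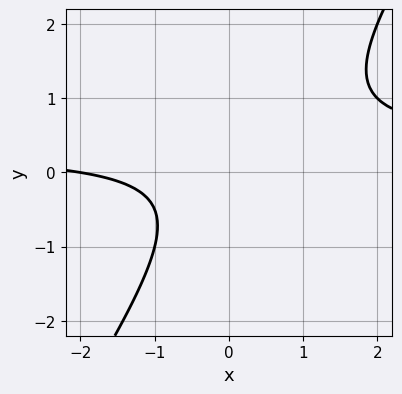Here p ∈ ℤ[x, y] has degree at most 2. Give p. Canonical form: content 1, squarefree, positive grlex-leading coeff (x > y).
3*x*y - 2*y^2 - x - 2

(a) Degree: no degree-1 curve has this shape, so deg p = 2.
(b) From the visible intercepts: no y-intercept at any integer in the box; one x-axis crossing is at x = -2.
(c) Solving for integer coefficients yields p as stated.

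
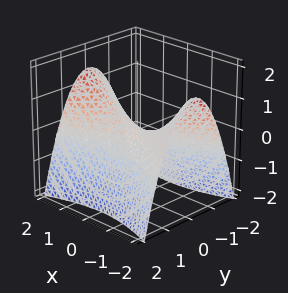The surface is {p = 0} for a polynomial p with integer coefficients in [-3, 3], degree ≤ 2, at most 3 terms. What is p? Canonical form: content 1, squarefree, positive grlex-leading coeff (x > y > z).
x^2 - 3*y^2 - 3*z

First, deg p = 2. A hyperbolic paraboloid; a quadric.
Then, symmetries: the x ↦ −x reflection is a symmetry, so x appears only in even powers; mirror symmetry y ↦ −y ⇒ only even powers of y.
Then, reading off the gridlines: it crosses the x-axis at the gridline x = 0; one z-axis crossing is at z = 0; it crosses the y-axis at the gridline y = 0.
Finally, assembling these constraints gives the stated polynomial.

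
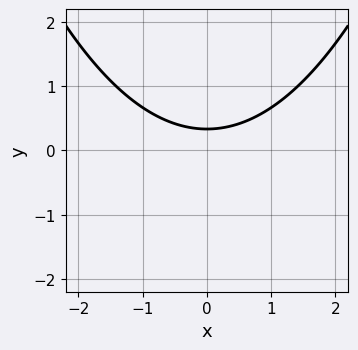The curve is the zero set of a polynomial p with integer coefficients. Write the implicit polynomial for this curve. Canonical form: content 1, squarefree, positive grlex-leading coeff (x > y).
x^2 - 3*y + 1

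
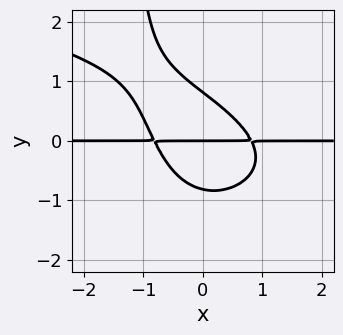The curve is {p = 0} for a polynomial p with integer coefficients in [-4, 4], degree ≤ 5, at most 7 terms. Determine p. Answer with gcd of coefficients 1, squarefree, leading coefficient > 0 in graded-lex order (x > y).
(a) deg p = 4.
(b) Observable constraints: it meets the y-axis at y = 0 (among the integer gridlines); every point of the x-axis in the box is on the curve.
(c) Fitting integer coefficients to these (and the overall shape) gives p.

2*x*y^3 + 3*x^2*y + 3*x*y^2 + 3*y^3 - 2*y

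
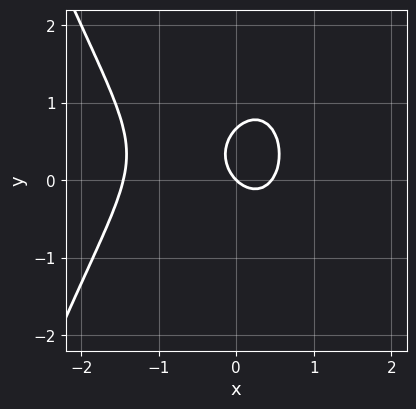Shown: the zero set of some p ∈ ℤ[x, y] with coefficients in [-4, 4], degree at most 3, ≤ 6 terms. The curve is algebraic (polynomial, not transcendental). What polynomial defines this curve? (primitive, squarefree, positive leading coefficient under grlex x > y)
First, the degree is 3 — a generic line meets the curve in up to 3 points.
Then, from the visible intercepts: it crosses the x-axis at the gridline x = 0; it meets the y-axis at y = 0 (among the integer gridlines).
Finally, together with the visible shape, these determine p as stated.

3*x^3 + 3*x^2 + 3*y^2 - 2*x - 2*y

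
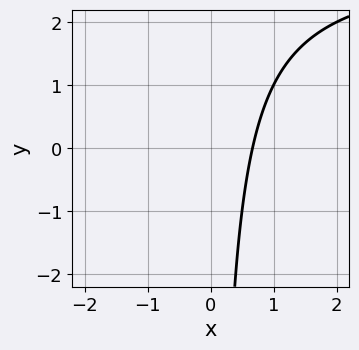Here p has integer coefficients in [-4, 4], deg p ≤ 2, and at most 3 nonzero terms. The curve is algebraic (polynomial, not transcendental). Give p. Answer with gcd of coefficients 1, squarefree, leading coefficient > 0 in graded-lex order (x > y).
1. Degree: a generic line meets the curve in up to 2 points, so deg p = 2.
2. From the axis intercepts and sections: the curve avoids every integer y-axis point in the box.
3. Solving for integer coefficients yields p as stated.

x*y - 3*x + 2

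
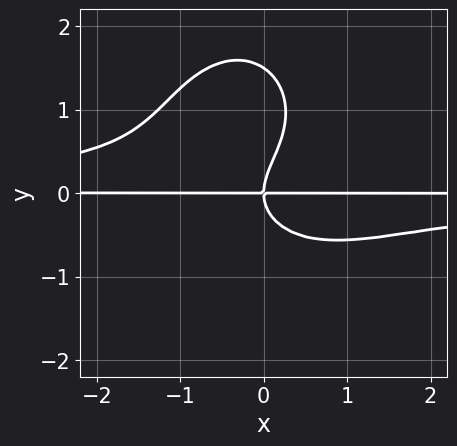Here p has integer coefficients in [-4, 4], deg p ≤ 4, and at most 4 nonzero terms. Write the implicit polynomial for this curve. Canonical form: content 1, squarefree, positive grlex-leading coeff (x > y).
3*x^2*y^2 + 2*y^4 - 3*y^3 + 3*x*y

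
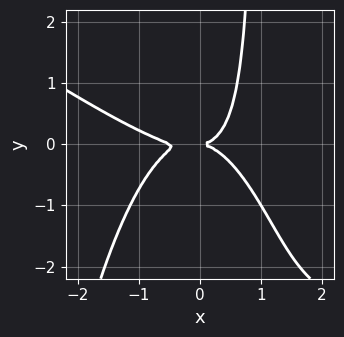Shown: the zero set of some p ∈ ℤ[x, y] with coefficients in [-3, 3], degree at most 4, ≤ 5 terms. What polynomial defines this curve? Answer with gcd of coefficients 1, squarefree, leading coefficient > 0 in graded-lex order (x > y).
(a) deg p = 4.
(b) Observable constraints: it meets the x-axis at x = 0 (among the integer gridlines); one y-axis crossing is at y = 0.
(c) Matching integer coefficients to the picture gives p.

2*x^4 + 3*x^3*y + x^3 + 3*x*y^2 - 3*y^2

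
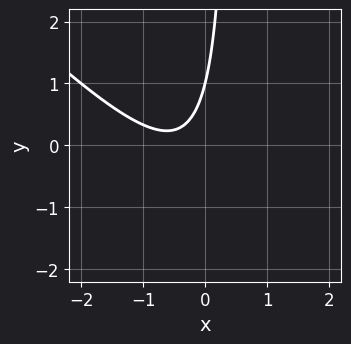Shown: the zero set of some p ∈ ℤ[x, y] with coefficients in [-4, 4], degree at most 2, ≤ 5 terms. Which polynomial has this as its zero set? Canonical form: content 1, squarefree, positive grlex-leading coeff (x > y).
2*x^2 + 2*x*y + 2*x - y + 1

deg p = 2. No degree-1 curve has this shape.
From the visible intercepts: it misses every integer gridline on the x-axis; it crosses the y-axis at the gridline y = 1.
Matching integer coefficients to the picture gives p.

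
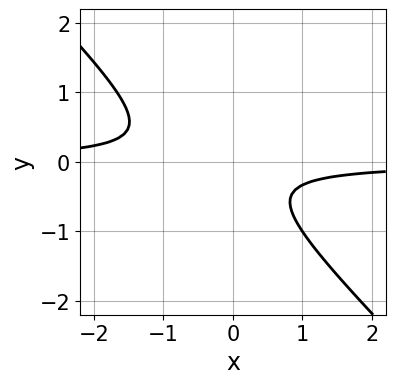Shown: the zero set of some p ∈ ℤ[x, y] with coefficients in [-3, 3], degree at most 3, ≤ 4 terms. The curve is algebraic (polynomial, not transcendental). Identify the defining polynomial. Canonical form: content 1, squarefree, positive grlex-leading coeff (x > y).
3*x*y + 3*y^2 + y + 1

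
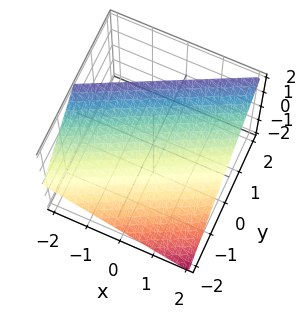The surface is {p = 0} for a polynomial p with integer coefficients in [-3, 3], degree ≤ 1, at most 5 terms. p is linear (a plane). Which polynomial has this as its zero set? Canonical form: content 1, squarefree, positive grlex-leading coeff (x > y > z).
(a) The degree is 1 — every cross-section is a straight line — this is a plane.
(b) From the axis intercepts and sections: it meets the z-axis at z = 1 (among the integer gridlines); it crosses the x-axis at the gridline x = 2.
(c) These observations pin down the coefficients. Check: (0, -1, 0) on the y-axis lies on the surface, and p(0, -1, 0) = 0. ✓

x - 2*y + 2*z - 2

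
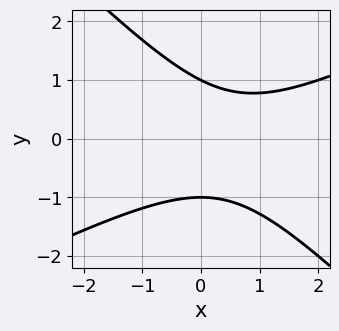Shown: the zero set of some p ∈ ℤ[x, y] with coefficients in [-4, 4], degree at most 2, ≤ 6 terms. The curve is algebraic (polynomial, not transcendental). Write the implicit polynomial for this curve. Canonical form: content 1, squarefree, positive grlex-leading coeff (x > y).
First, deg p = 2. No degree-1 curve has this shape.
Next, reading off the gridlines: it misses every integer gridline on the x-axis; the y-axis gridline crossings are at y ∈ {-1, 1}.
Finally, matching integer coefficients to the picture gives p.

x^2 - x*y - 2*y^2 - x + 2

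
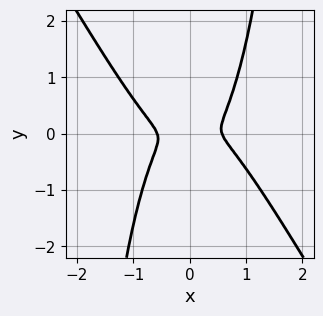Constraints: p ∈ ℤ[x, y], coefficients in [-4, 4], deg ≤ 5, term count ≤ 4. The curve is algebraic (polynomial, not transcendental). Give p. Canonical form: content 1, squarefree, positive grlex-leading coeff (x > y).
3*x^4 + 2*x^3*y - x^2 - 2*y^2

1. deg p = 4.
2. Matching integer coefficients to the picture gives p.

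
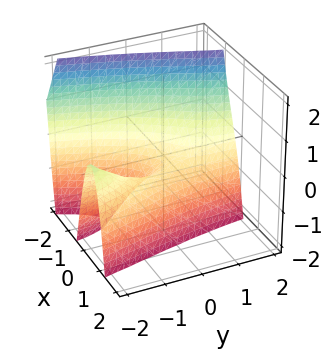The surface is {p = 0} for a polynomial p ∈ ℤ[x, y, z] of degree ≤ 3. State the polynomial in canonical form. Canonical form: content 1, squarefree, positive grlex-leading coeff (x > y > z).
3*x^3 + 3*x^2 + 3*x*y + 2*z + 1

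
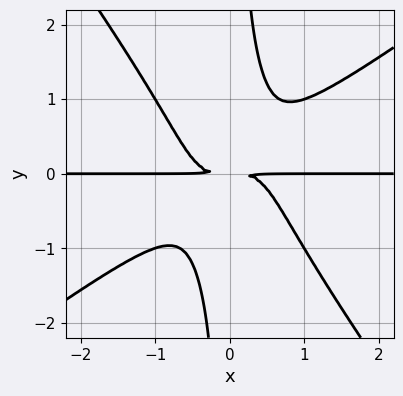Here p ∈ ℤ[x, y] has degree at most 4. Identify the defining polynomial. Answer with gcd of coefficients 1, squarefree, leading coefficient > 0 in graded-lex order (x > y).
(a) The degree is 4 — no degree-3 curve has this shape.
(b) Against the integer gridlines: every point of the x-axis in the box is on the curve.
(c) These observations pin down the coefficients.

3*x^3*y - 2*x^2*y^2 - 3*x*y^3 + 2*y^2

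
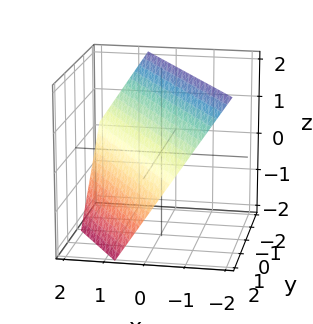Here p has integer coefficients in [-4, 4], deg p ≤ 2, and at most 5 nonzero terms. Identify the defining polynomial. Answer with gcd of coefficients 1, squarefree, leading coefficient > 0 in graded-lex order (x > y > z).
(a) The degree is 1 — every cross-section is a straight line — this is a plane.
(b) Reading off the gridlines: it meets the z-axis at z = 1 (among the integer gridlines); it crosses the y-axis at the gridline y = 1.
(c) Fitting integer coefficients to these (and the overall shape) gives p.

3*x + 2*y + 2*z - 2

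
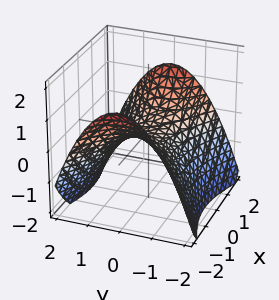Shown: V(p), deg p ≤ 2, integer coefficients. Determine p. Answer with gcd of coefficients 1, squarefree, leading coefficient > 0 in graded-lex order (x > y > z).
Degree: a hyperbolic paraboloid; a quadric, so deg p = 2.
Symmetries: it's symmetric under y → −y, forcing even powers of y; it's symmetric under x → −x, forcing even powers of x.
Observable constraints: it meets the y-axis at y = 0 (among the integer gridlines); it meets the z-axis at z = 0 (among the integer gridlines).
These observations pin down the coefficients.

x^2 - 2*y^2 - 3*z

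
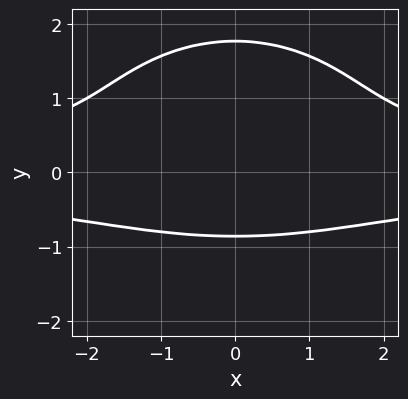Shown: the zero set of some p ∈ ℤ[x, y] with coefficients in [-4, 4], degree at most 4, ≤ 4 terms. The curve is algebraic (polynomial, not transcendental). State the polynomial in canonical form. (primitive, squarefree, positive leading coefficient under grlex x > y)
x^2*y^2 + 2*y^4 - 3*y^3 - 3

First, the degree is 4 — no degree-3 curve has this shape.
Next, symmetries: it's symmetric under x → −x, forcing even powers of x.
Next, checking where it meets the axes: no x-intercept at any integer in the box.
Finally, fitting integer coefficients to these (and the overall shape) gives p.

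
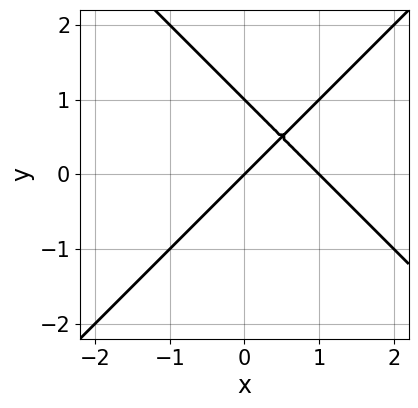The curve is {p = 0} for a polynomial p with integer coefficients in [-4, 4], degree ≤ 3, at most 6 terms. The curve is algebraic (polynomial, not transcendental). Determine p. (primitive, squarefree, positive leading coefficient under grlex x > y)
1. Degree: the shape is more complex than any degree-1 curve, so deg p = 2.
2. From the visible intercepts: the x-axis gridline crossings are at x ∈ {0, 1}; among the integer gridlines, it crosses the y-axis at y ∈ {0, 1}.
3. Assembling these constraints gives the stated polynomial.

x^2 - y^2 - x + y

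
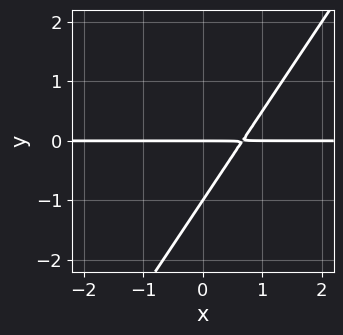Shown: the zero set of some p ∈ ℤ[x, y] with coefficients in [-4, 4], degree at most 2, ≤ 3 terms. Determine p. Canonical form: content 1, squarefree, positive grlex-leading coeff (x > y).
1. Degree: a generic line meets the curve in up to 2 points, so deg p = 2.
2. Against the integer gridlines: the y-axis gridline crossings are at y ∈ {-1, 0}; the visible x-axis segment lies entirely on the curve.
3. Putting this together gives p.

3*x*y - 2*y^2 - 2*y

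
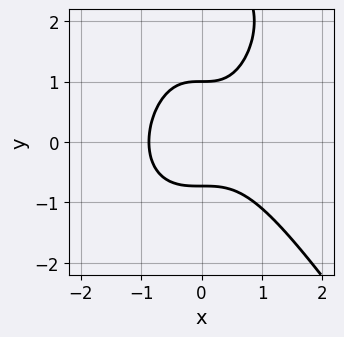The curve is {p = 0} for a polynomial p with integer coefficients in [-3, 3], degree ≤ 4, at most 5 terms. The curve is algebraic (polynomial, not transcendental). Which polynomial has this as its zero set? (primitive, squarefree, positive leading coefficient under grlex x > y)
1. Degree: a generic line meets the curve in up to 3 points, so deg p = 3.
2. From the visible intercepts: it crosses the y-axis at the gridline y = 1.
3. Fitting integer coefficients to these (and the overall shape) gives p.

3*x^3 + y^3 - 3*y^2 + 2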